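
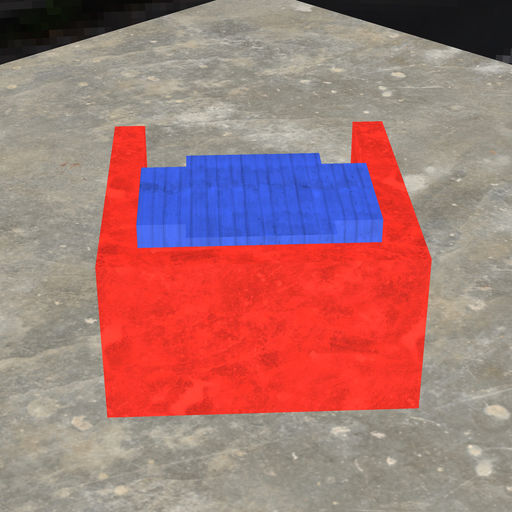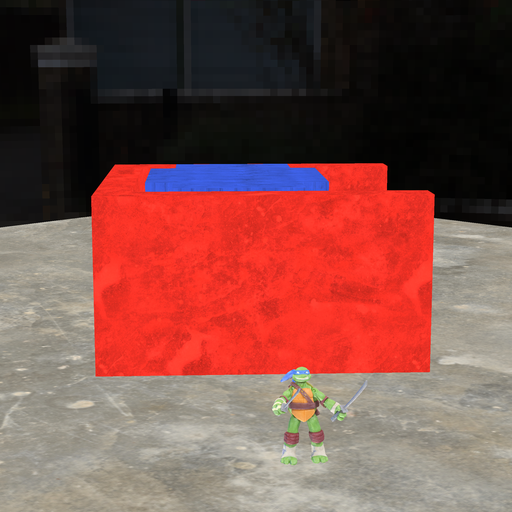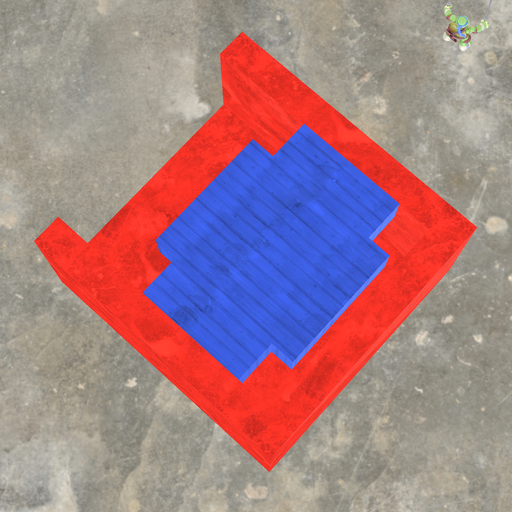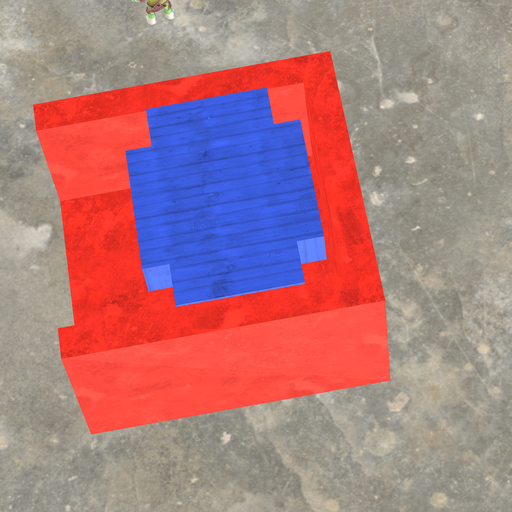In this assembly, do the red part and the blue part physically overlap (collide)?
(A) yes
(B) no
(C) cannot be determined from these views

(B) no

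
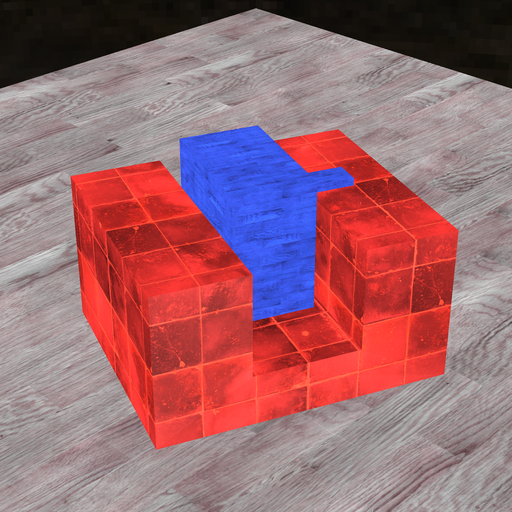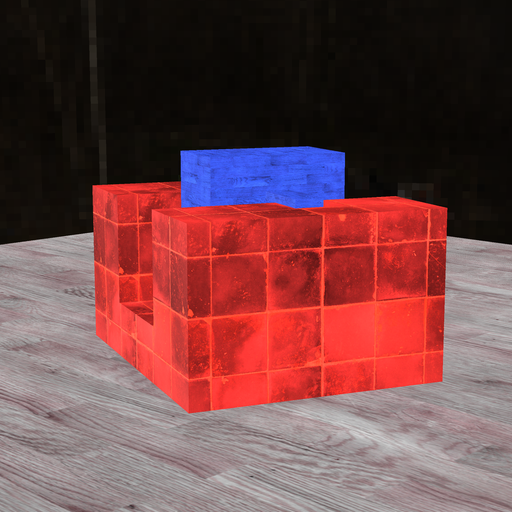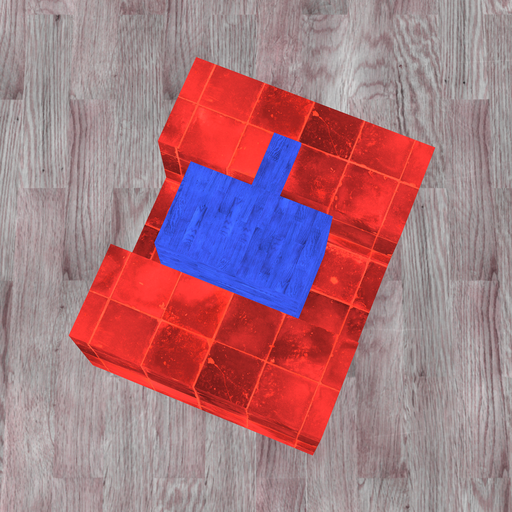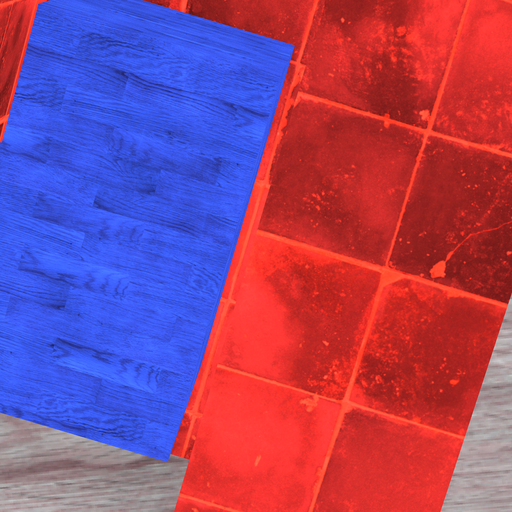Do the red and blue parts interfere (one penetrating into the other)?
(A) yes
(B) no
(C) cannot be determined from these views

(B) no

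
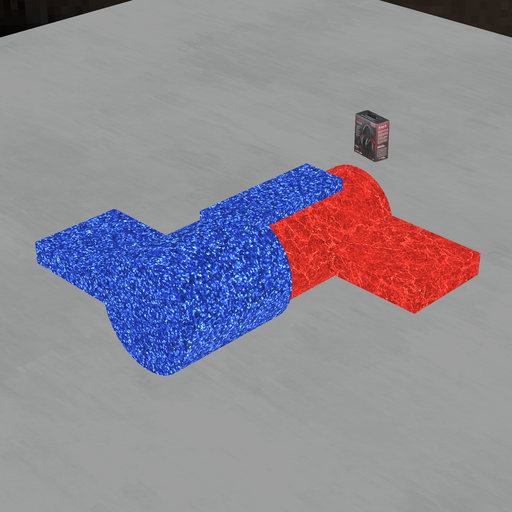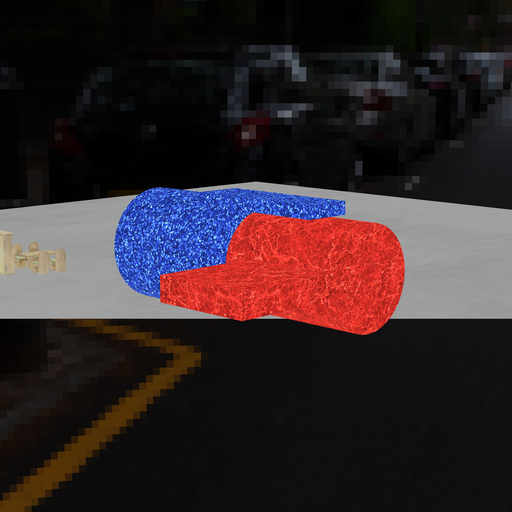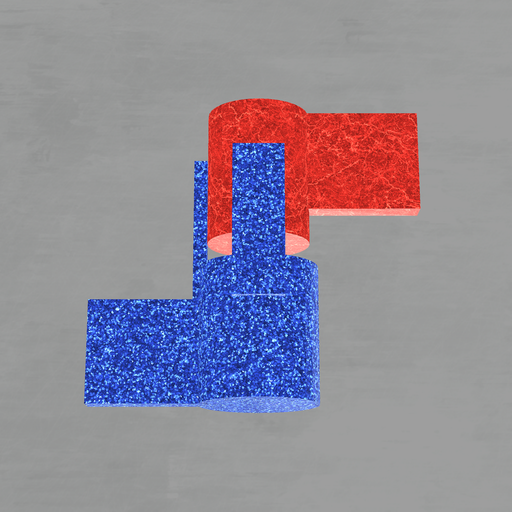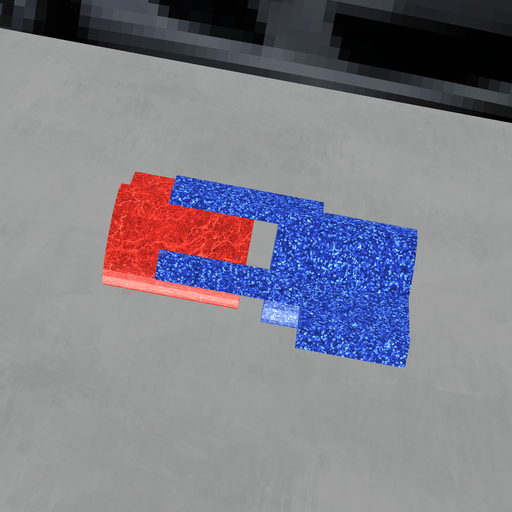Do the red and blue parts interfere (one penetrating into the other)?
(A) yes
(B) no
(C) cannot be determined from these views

(B) no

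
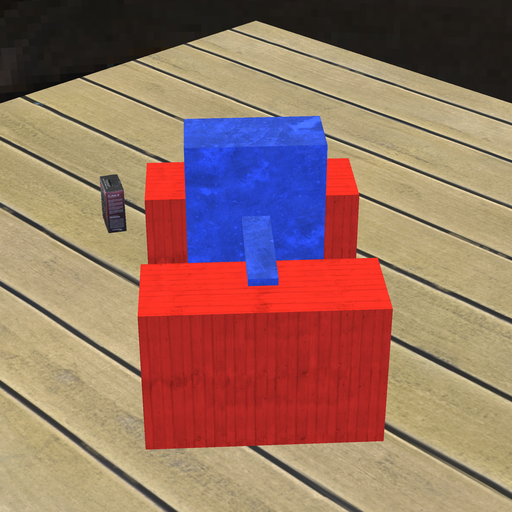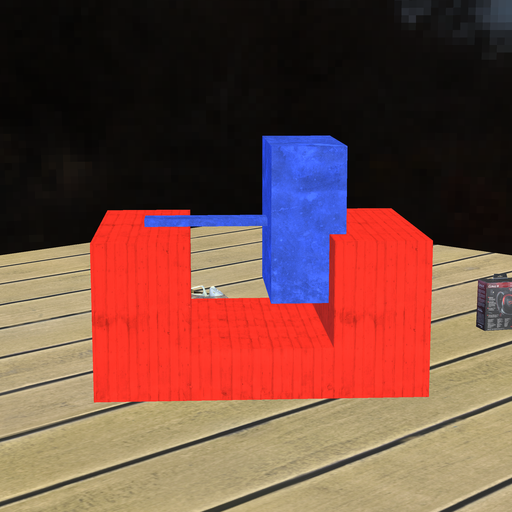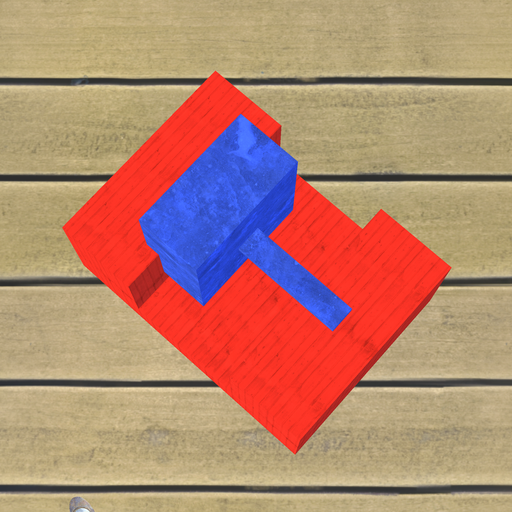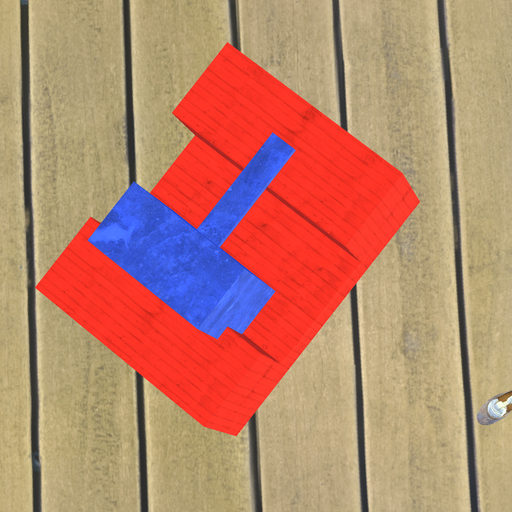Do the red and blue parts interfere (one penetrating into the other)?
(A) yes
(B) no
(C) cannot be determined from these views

(A) yes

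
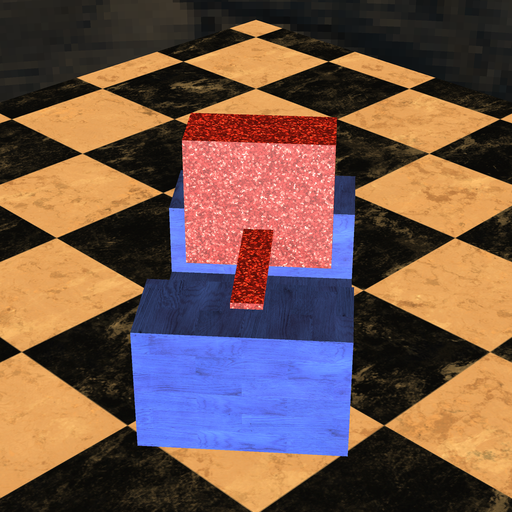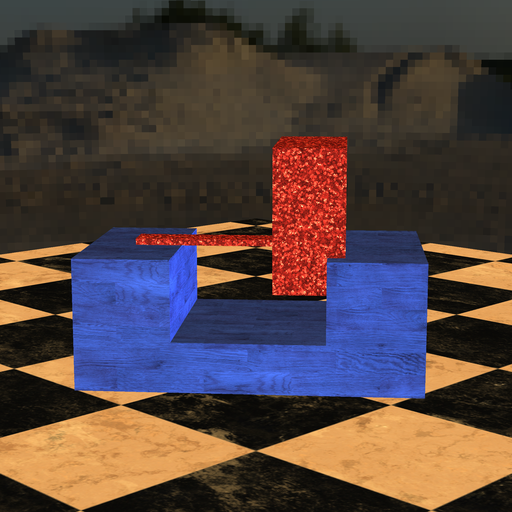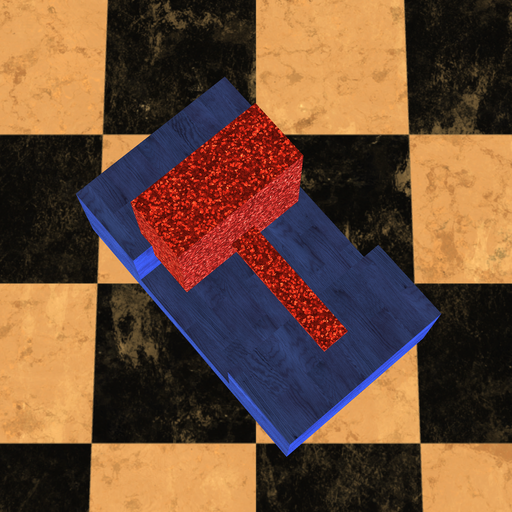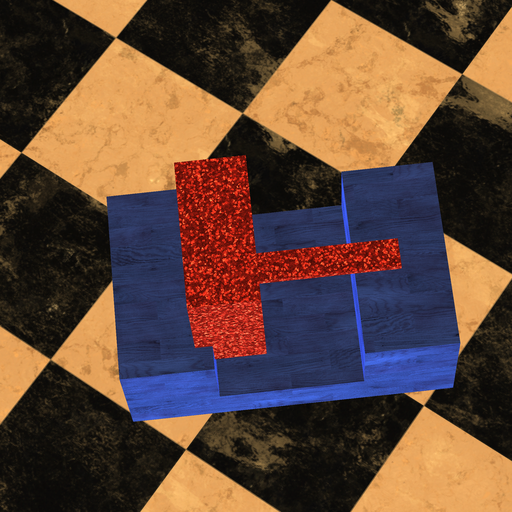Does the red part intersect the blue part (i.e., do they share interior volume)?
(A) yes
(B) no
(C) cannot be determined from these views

(A) yes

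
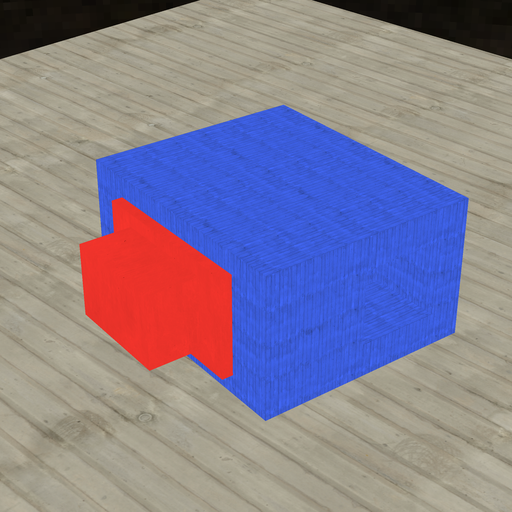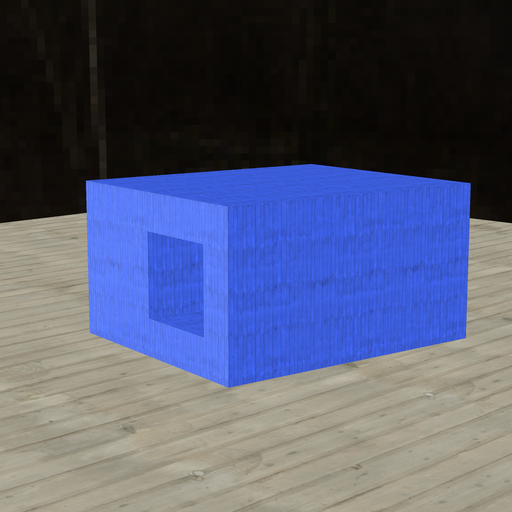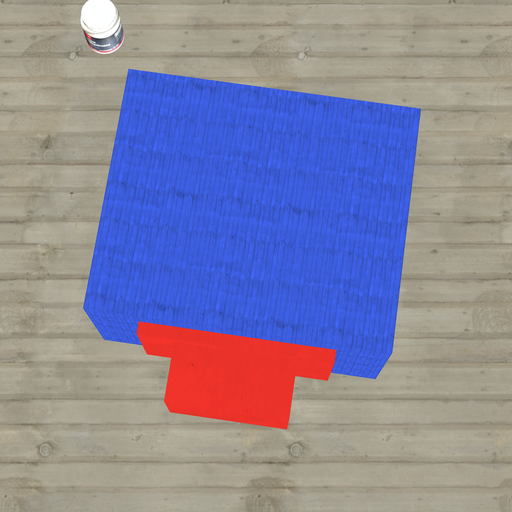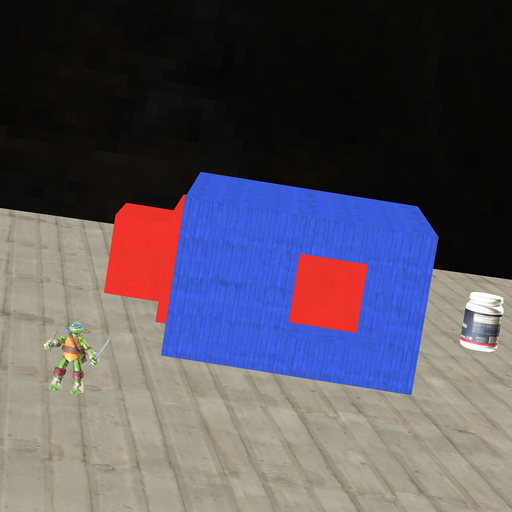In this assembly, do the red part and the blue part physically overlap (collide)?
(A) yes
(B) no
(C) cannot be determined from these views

(A) yes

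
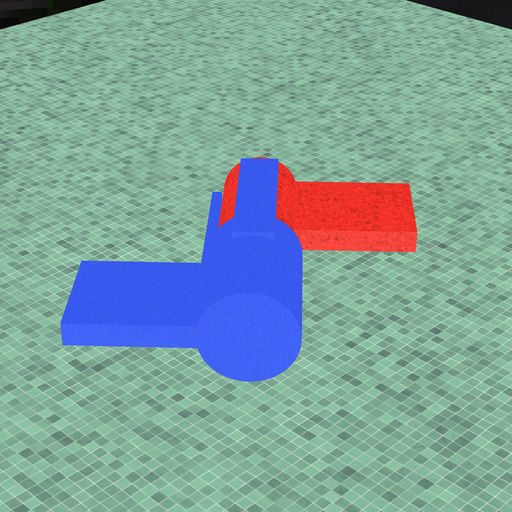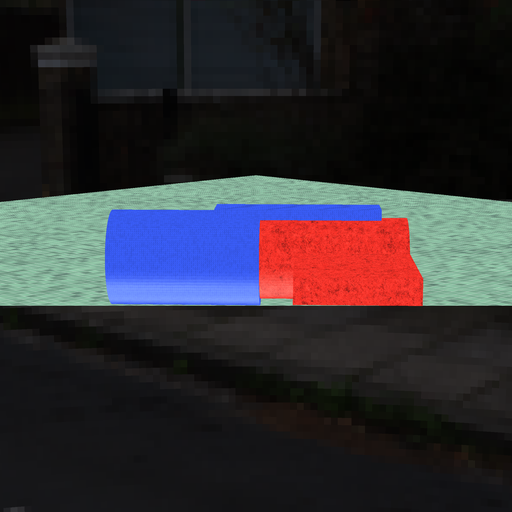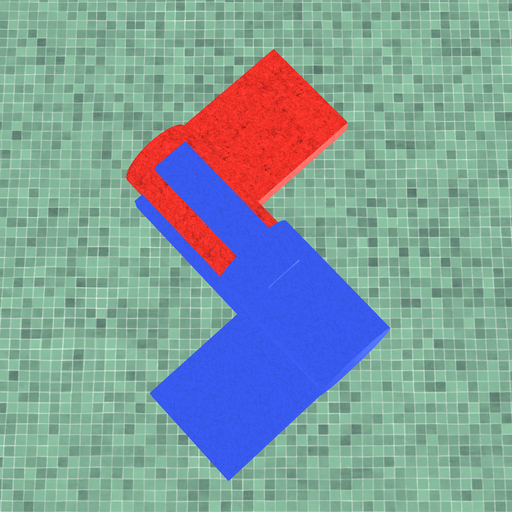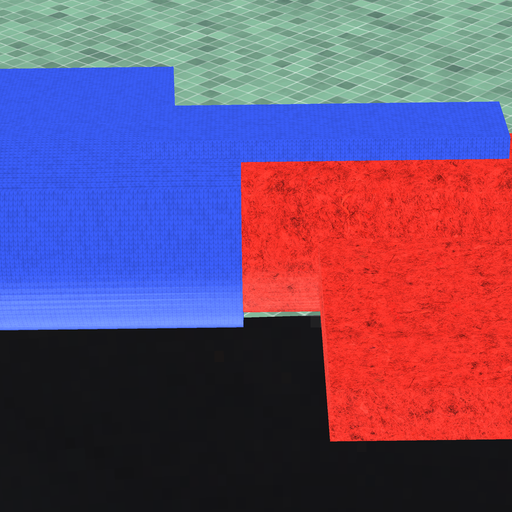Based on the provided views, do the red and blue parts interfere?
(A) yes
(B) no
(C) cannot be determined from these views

(A) yes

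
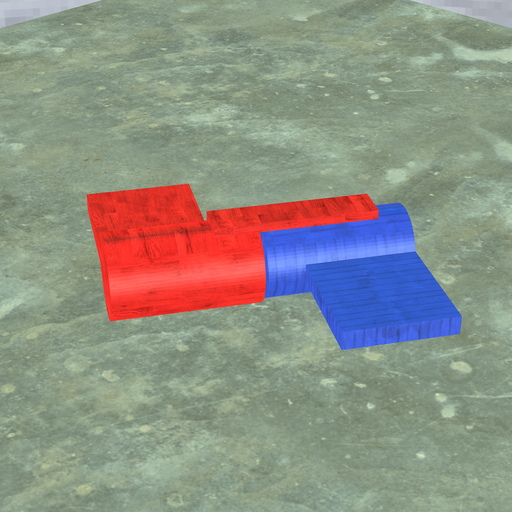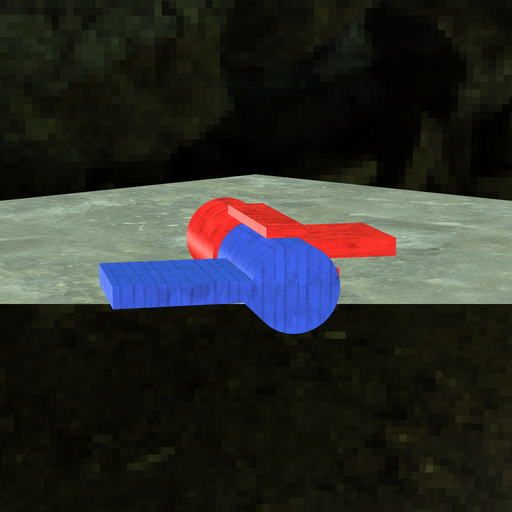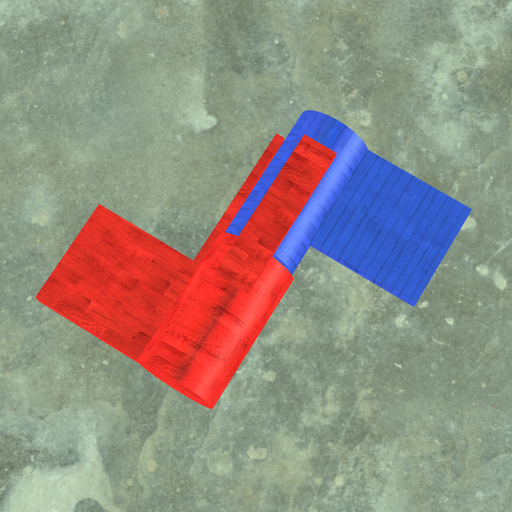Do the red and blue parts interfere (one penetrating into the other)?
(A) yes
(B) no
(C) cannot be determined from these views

(B) no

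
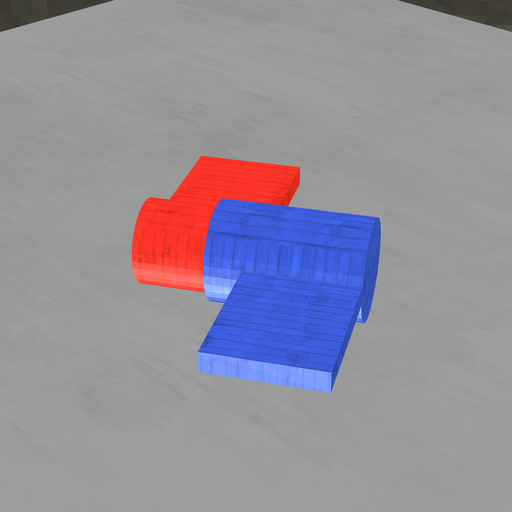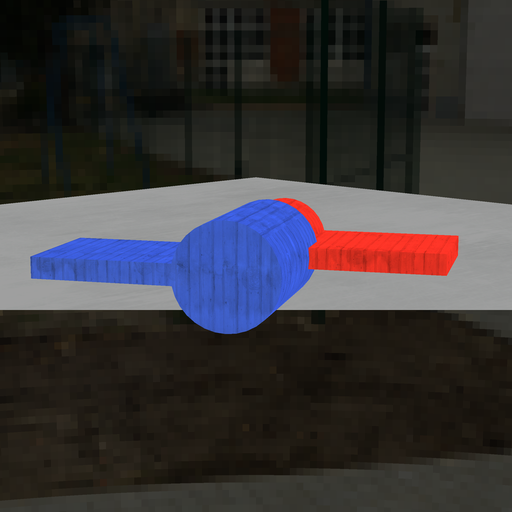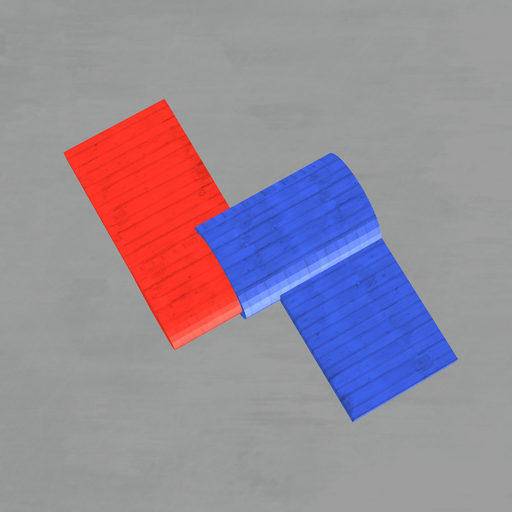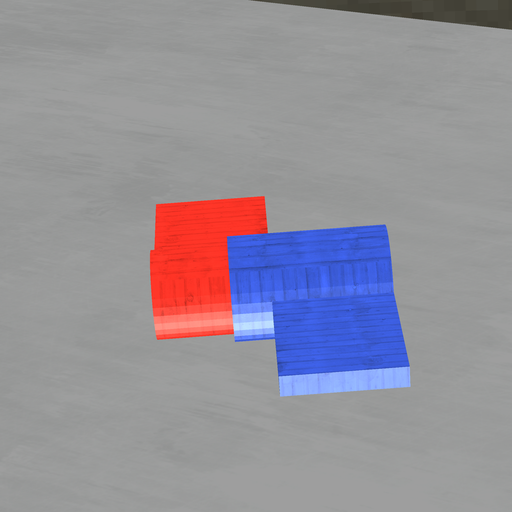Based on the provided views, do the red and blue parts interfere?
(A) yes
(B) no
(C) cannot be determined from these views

(A) yes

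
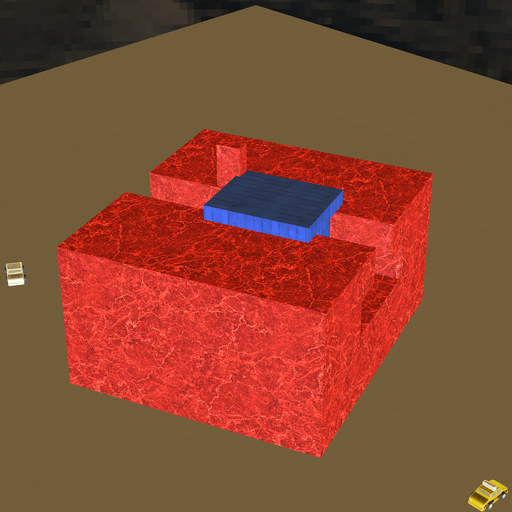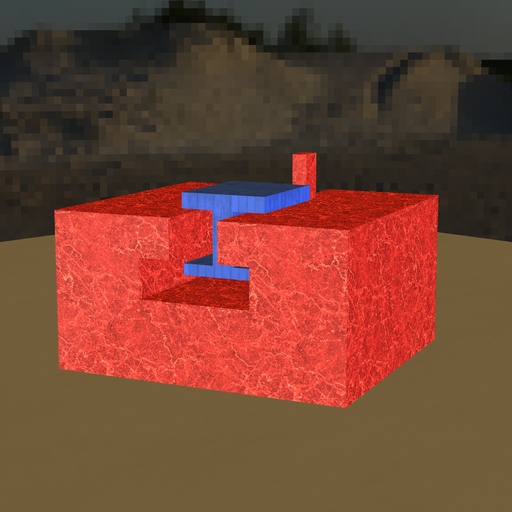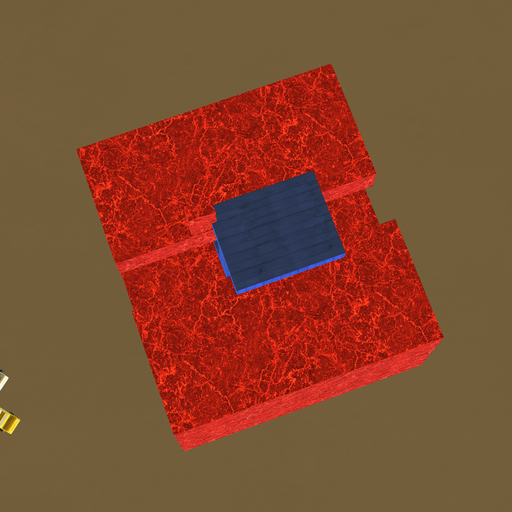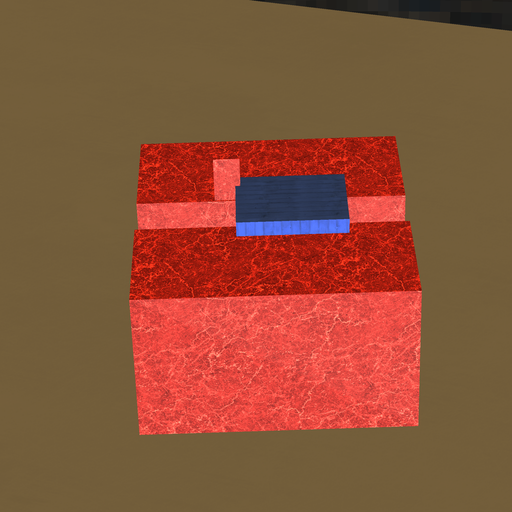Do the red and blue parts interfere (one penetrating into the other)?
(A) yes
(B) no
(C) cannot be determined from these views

(A) yes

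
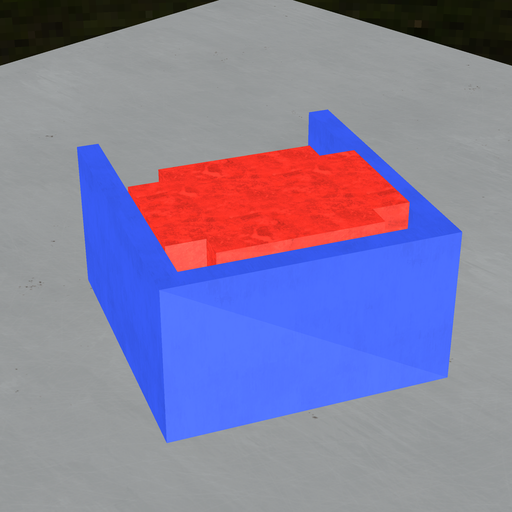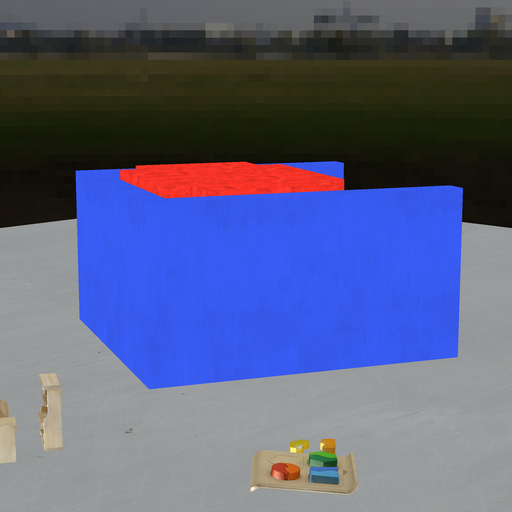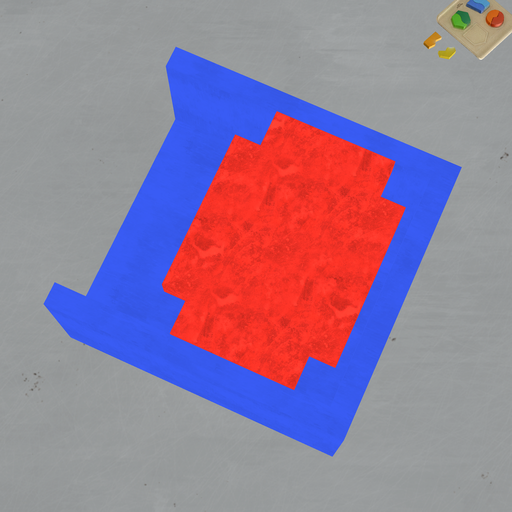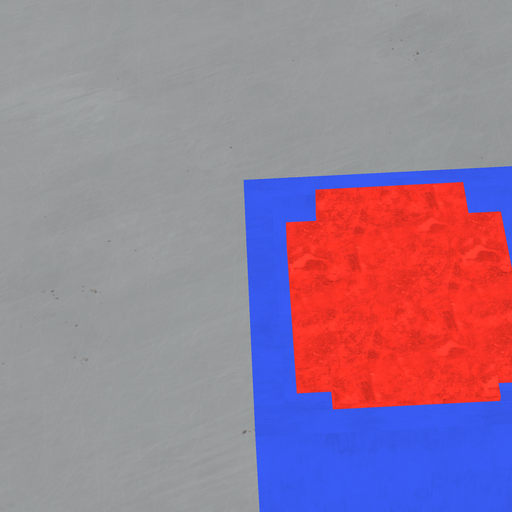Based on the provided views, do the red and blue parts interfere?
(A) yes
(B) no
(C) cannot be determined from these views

(B) no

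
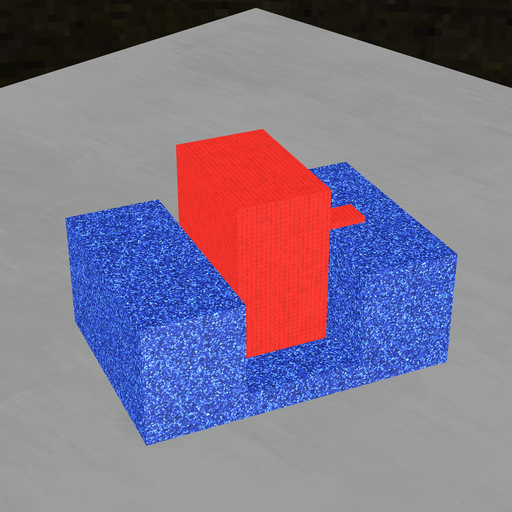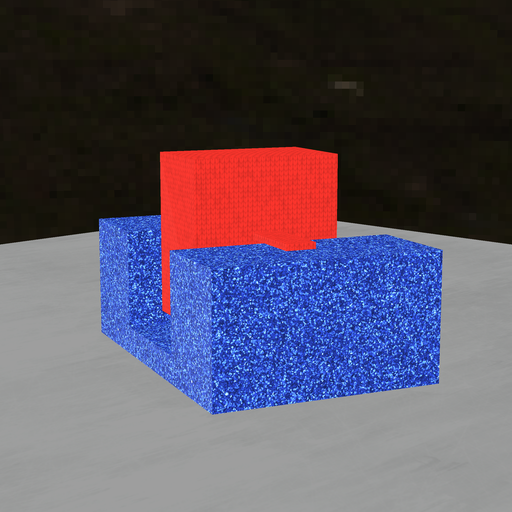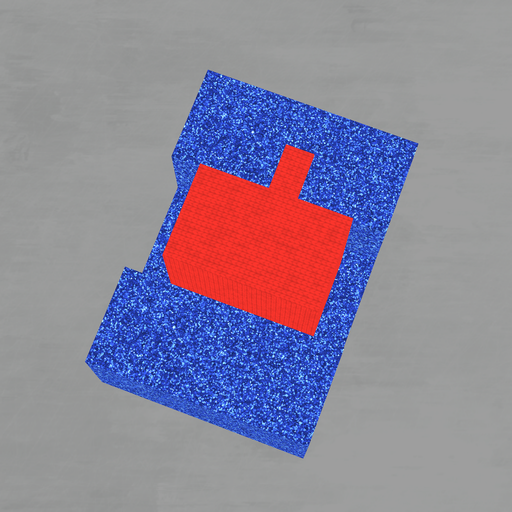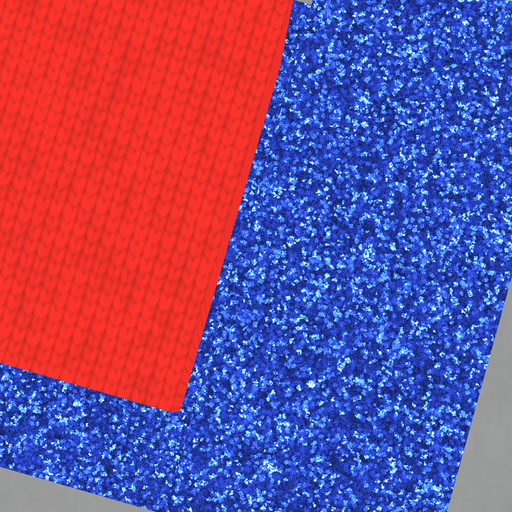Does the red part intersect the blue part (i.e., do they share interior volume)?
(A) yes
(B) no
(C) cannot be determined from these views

(B) no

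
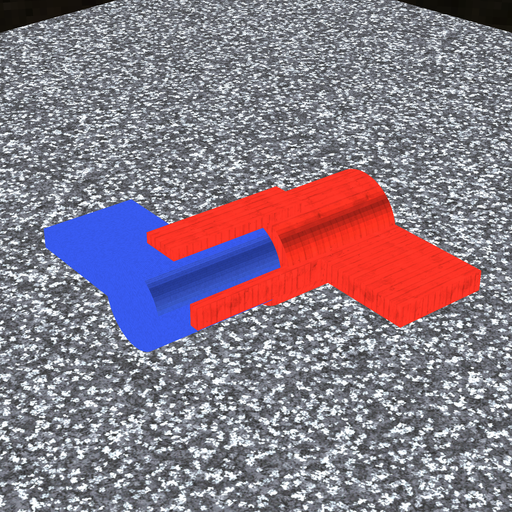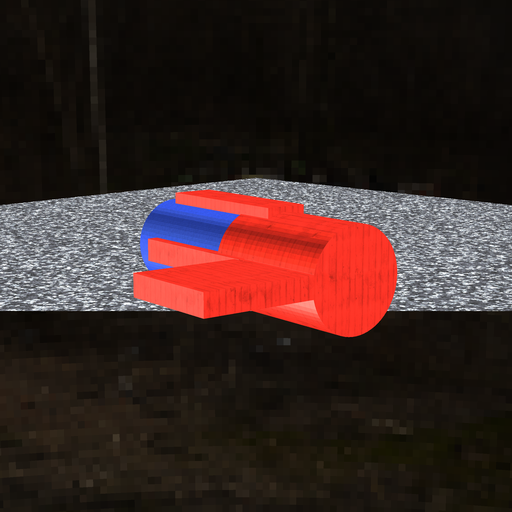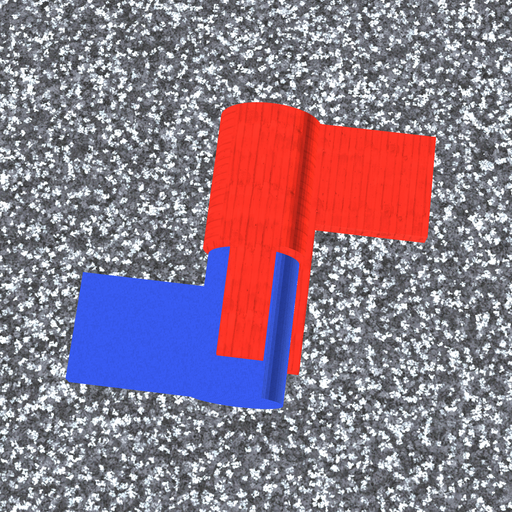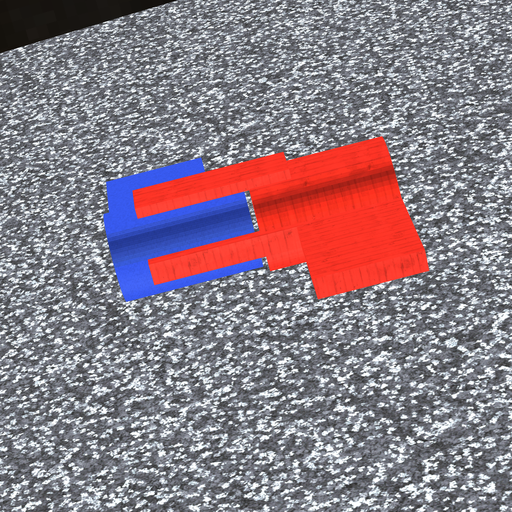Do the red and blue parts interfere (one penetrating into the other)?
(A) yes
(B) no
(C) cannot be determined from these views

(B) no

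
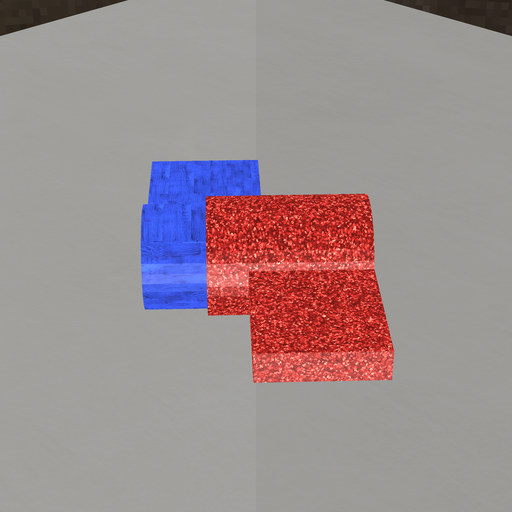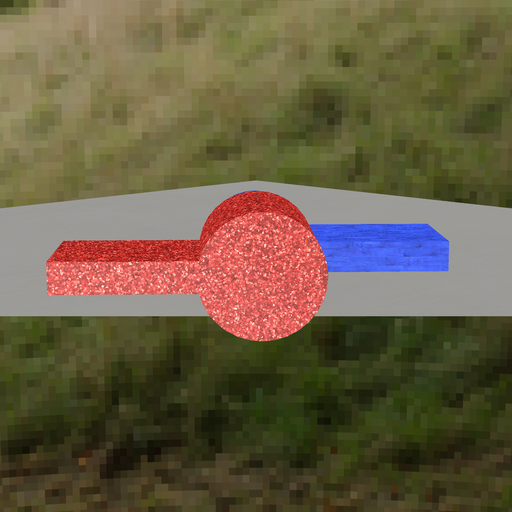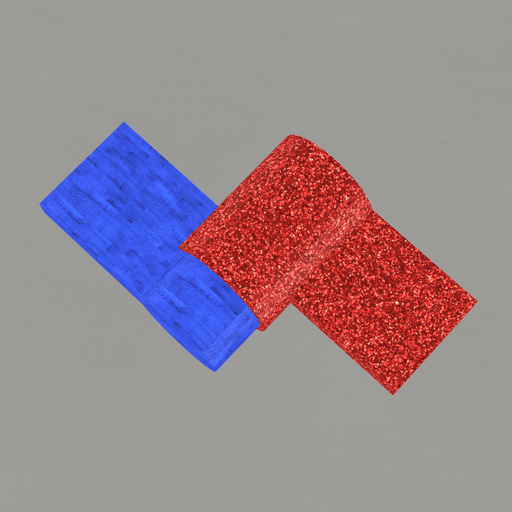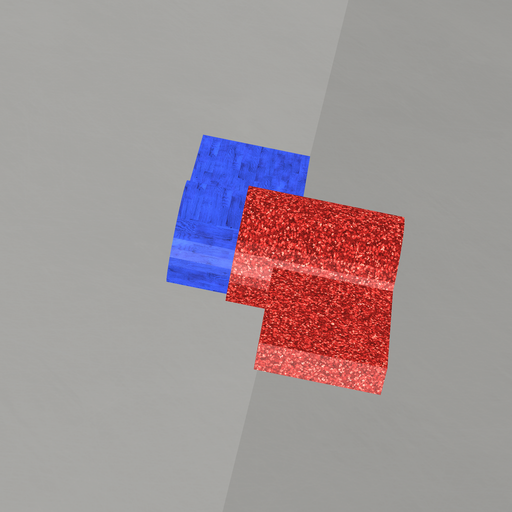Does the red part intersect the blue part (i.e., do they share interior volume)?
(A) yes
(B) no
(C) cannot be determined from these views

(A) yes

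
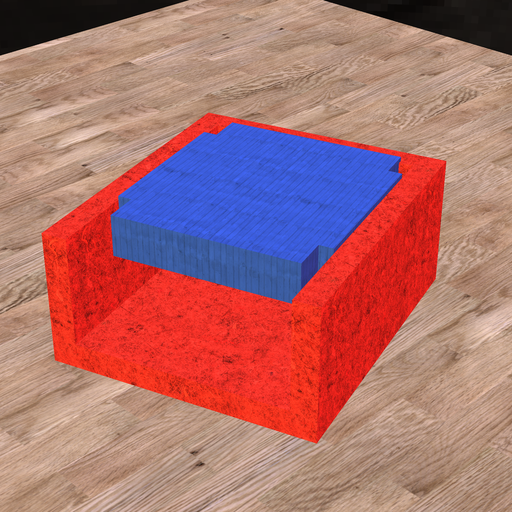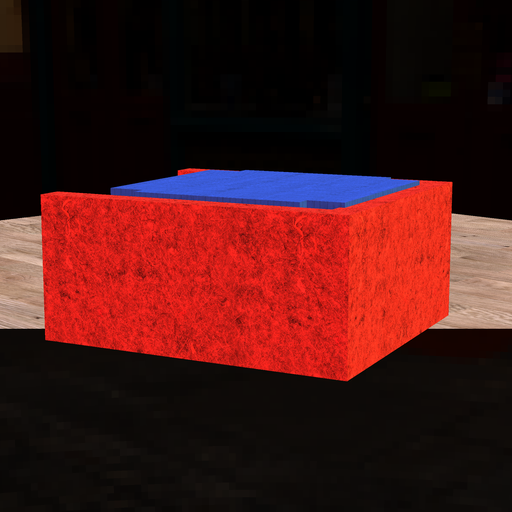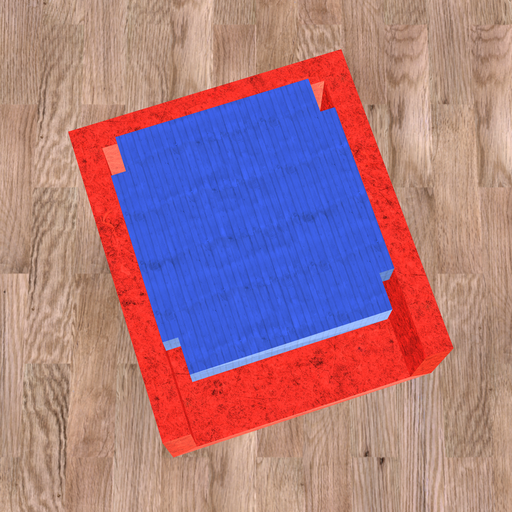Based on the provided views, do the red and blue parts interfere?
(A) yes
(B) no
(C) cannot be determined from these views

(A) yes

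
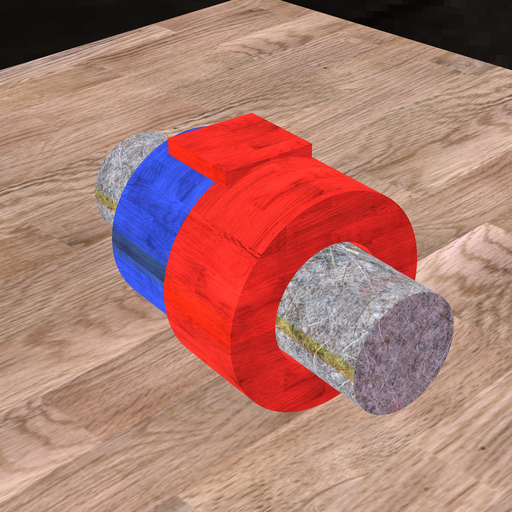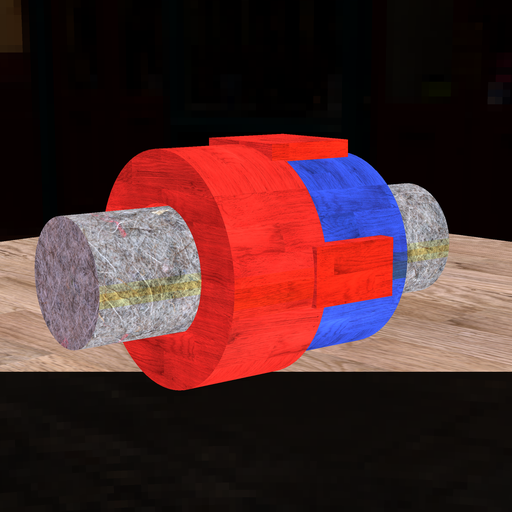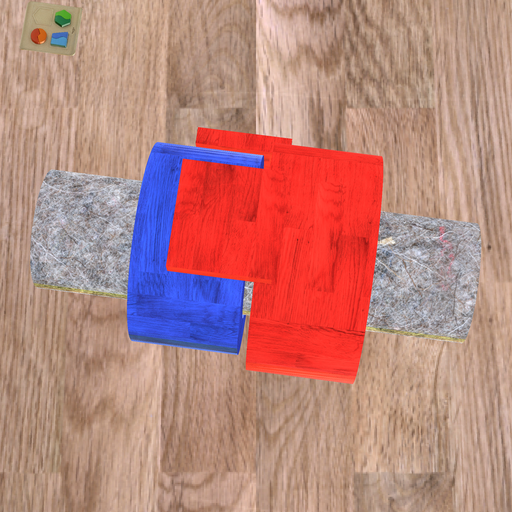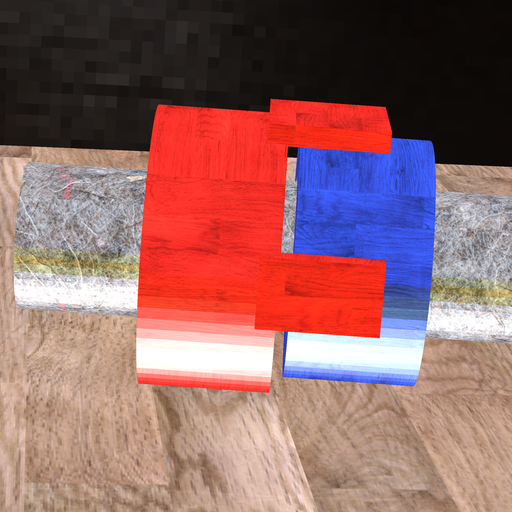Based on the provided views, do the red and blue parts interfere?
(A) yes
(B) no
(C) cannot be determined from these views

(B) no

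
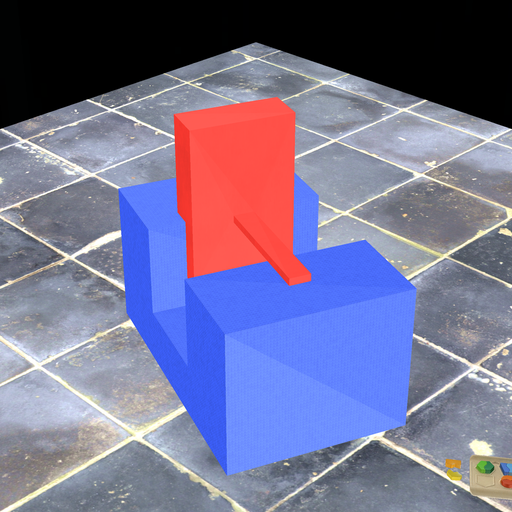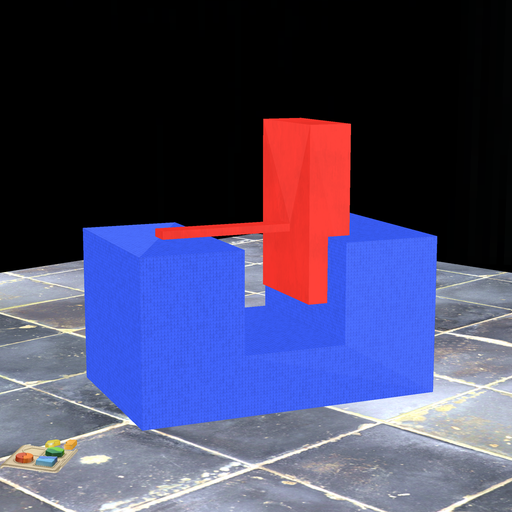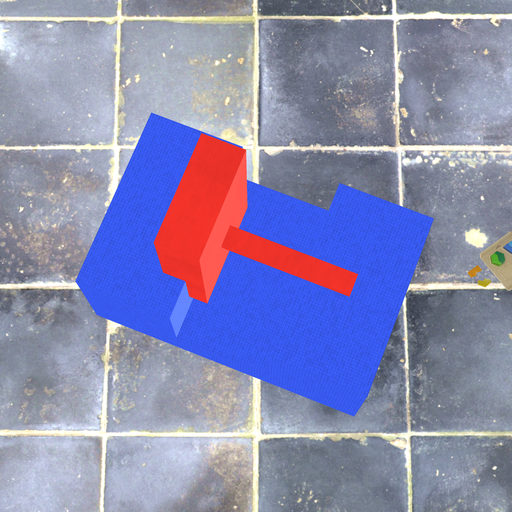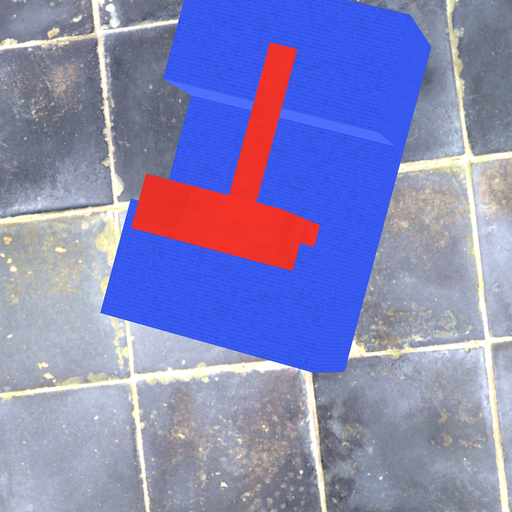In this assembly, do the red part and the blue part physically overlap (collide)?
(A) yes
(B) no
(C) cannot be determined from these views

(A) yes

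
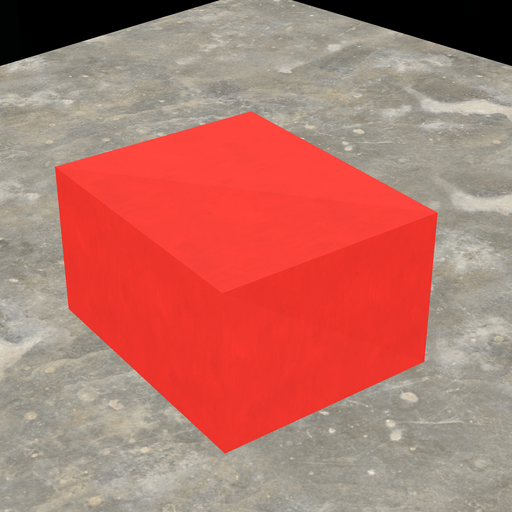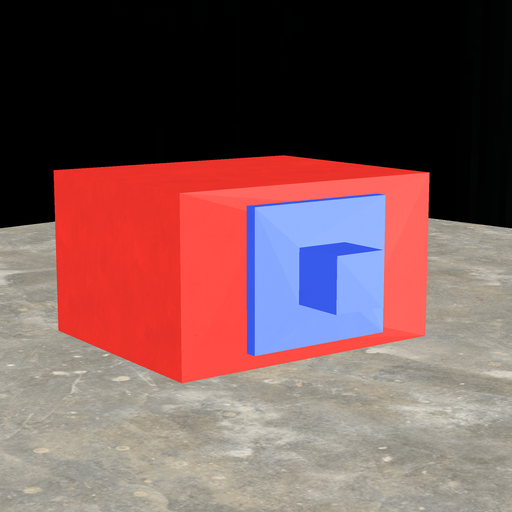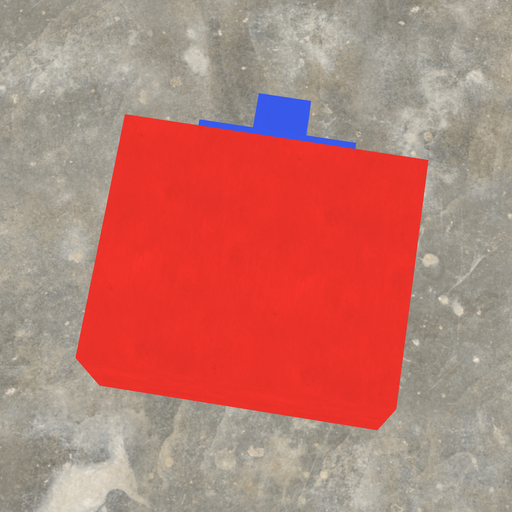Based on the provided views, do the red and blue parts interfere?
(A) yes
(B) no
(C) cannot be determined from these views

(C) cannot be determined from these views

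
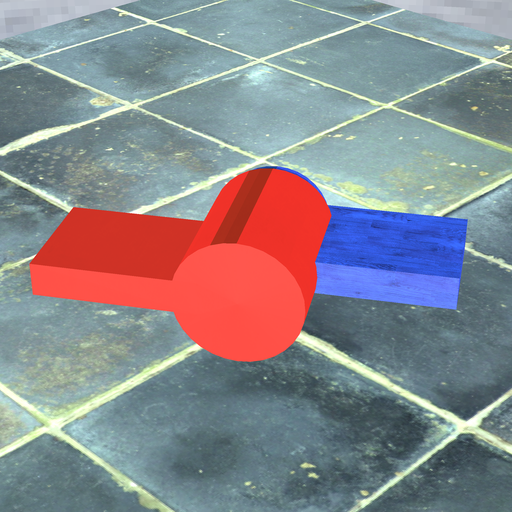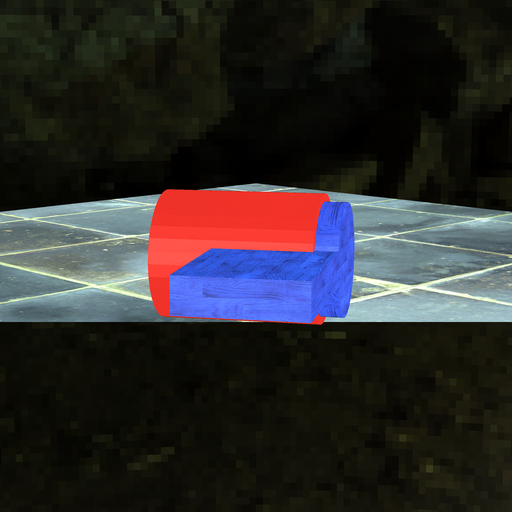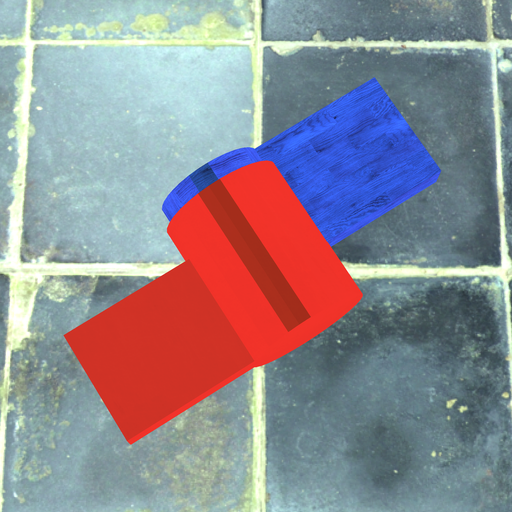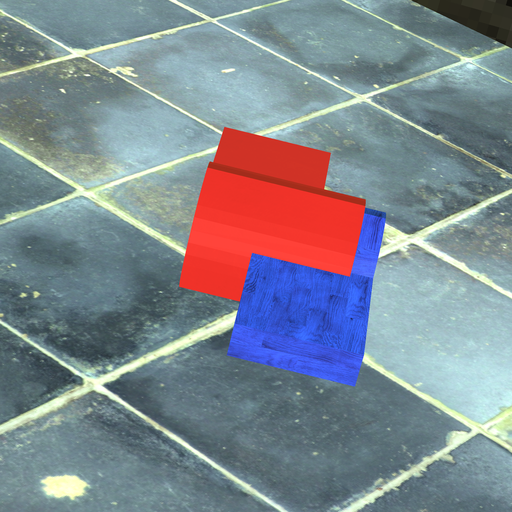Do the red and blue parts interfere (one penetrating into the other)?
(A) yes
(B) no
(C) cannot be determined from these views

(A) yes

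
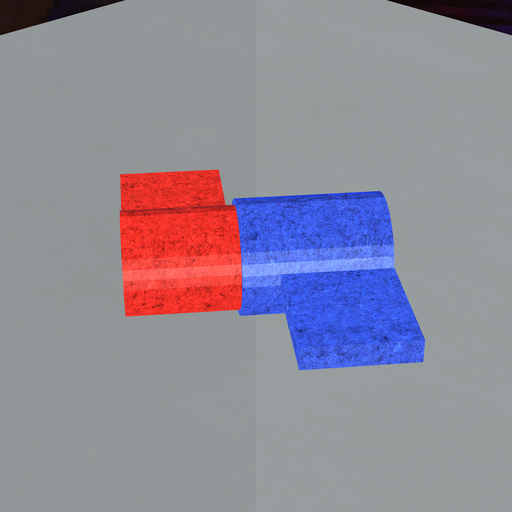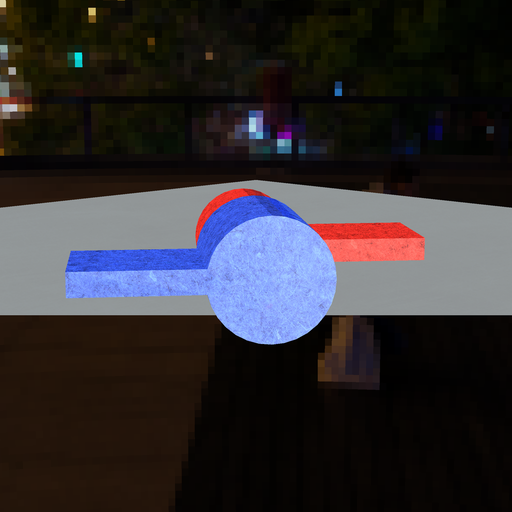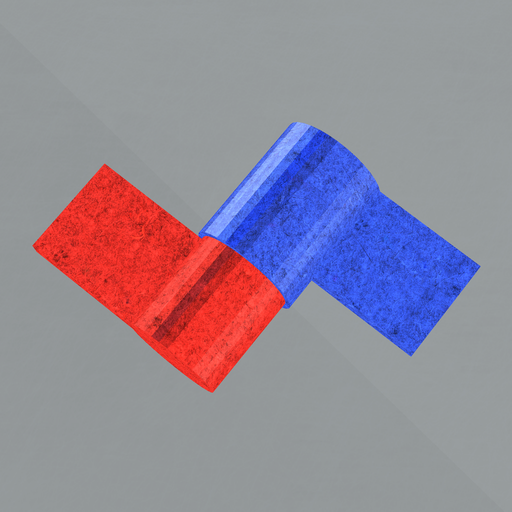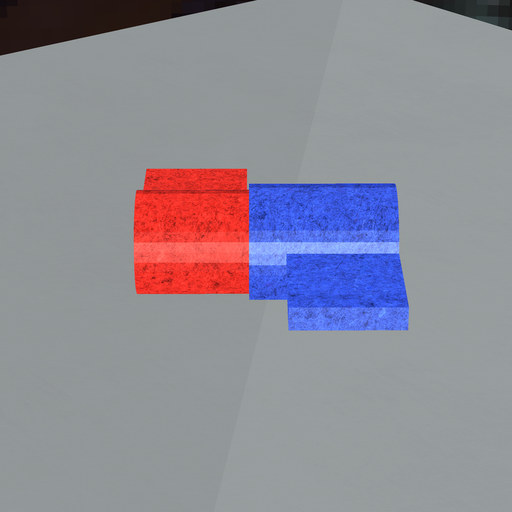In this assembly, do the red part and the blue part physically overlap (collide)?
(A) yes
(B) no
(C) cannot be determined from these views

(A) yes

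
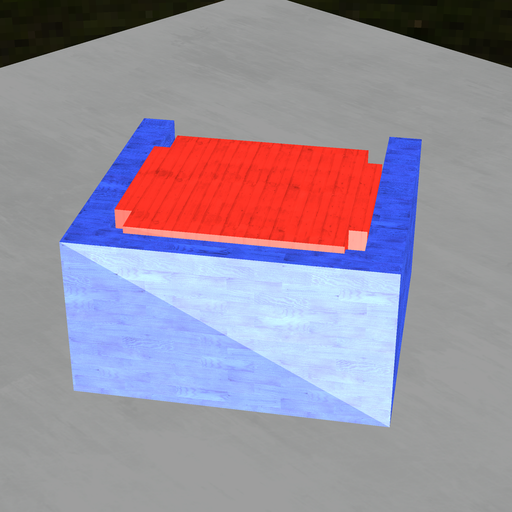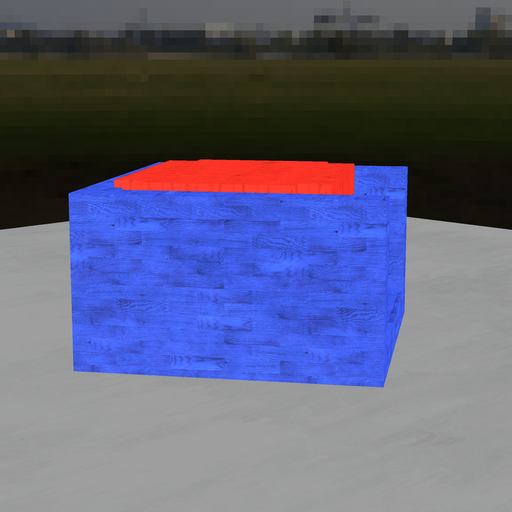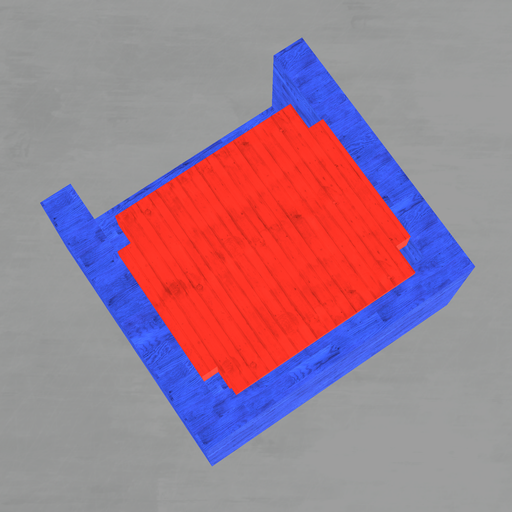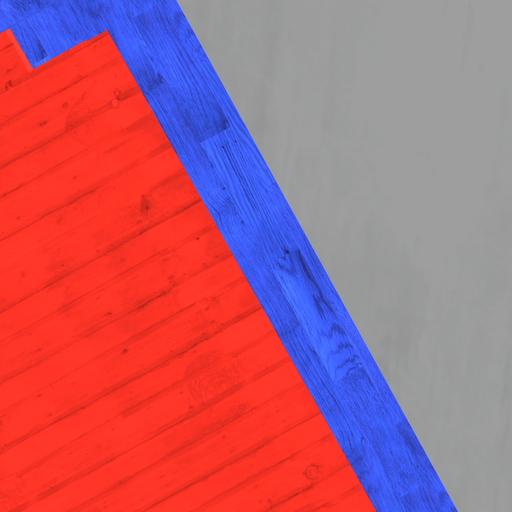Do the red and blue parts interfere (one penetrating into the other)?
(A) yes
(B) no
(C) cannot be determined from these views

(A) yes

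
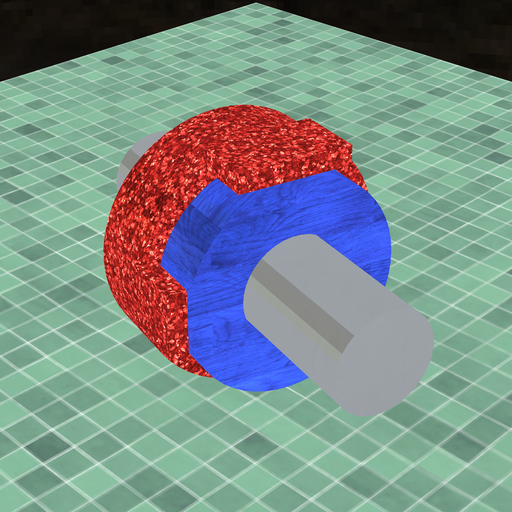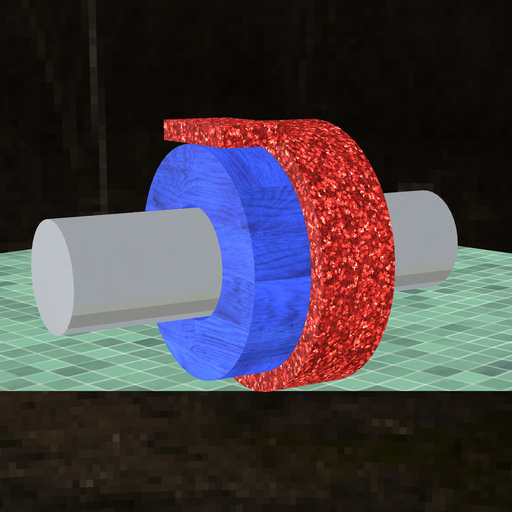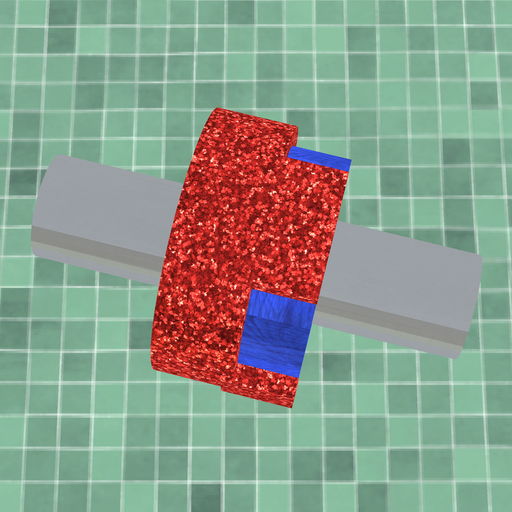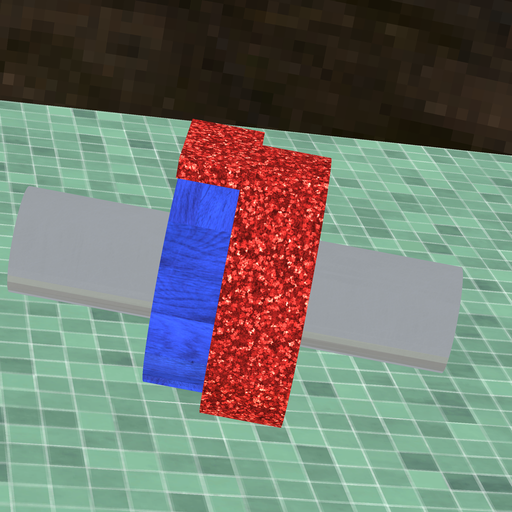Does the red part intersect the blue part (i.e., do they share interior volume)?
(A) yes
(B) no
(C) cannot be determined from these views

(A) yes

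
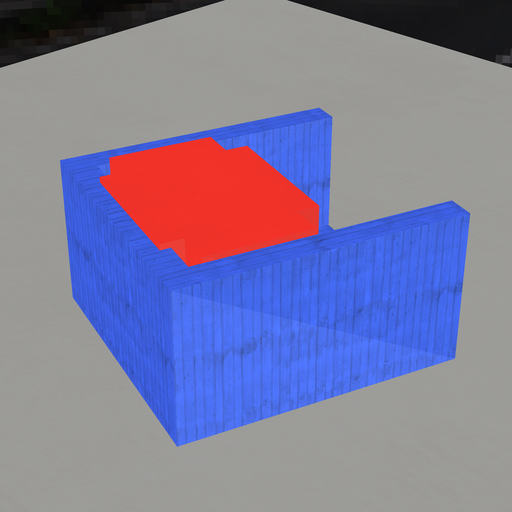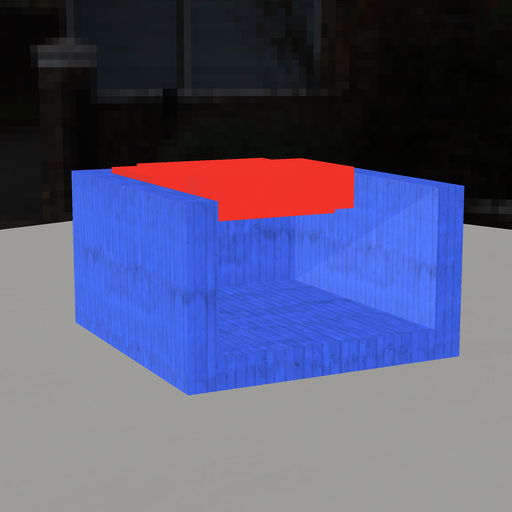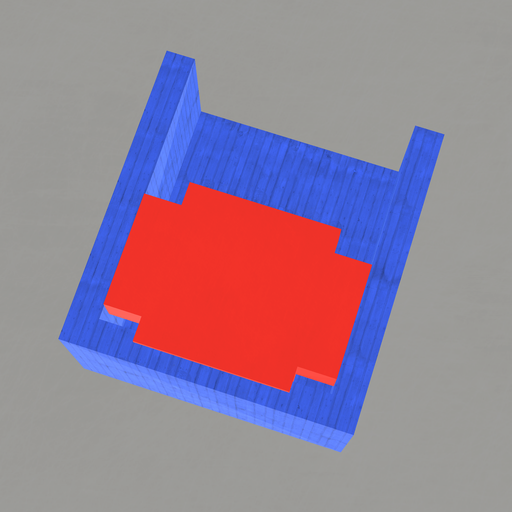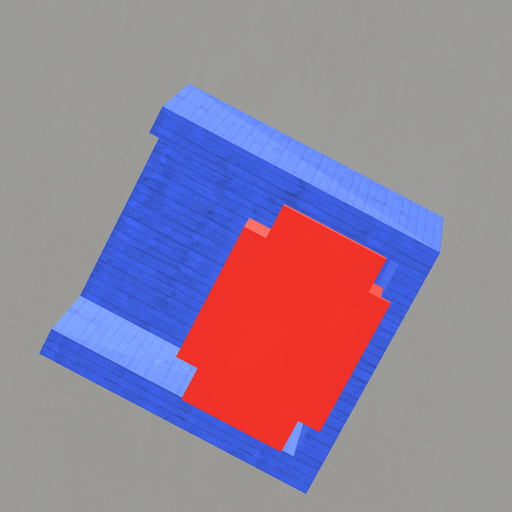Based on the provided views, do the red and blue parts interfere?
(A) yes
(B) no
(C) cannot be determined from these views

(A) yes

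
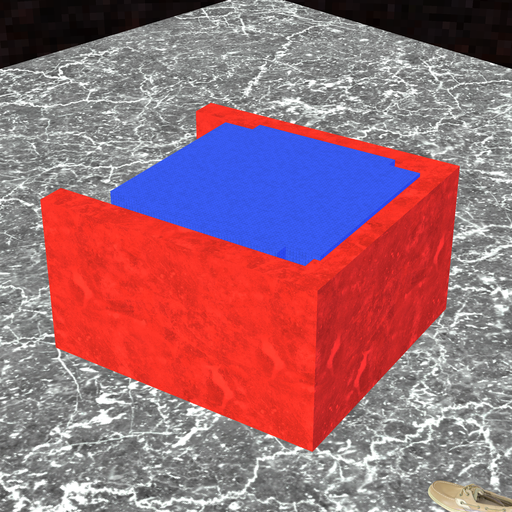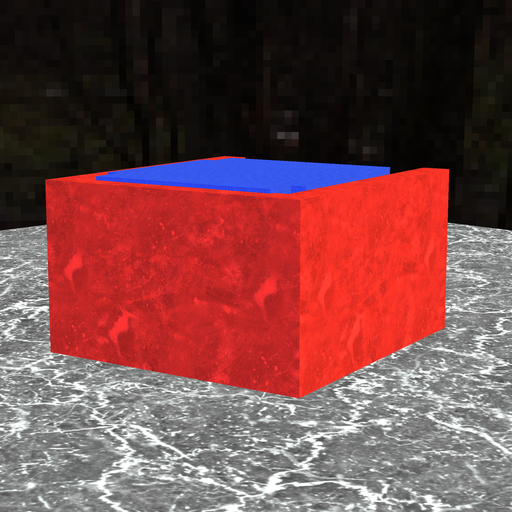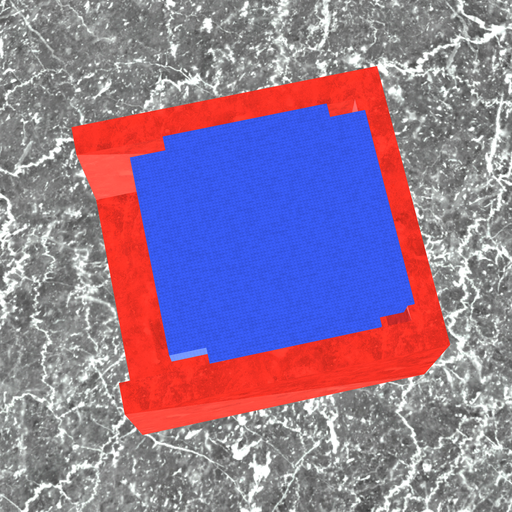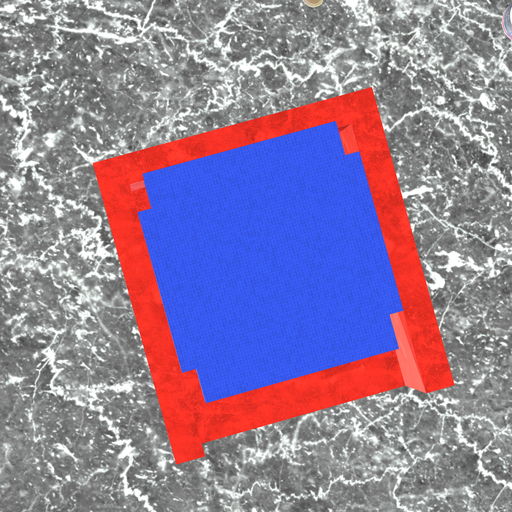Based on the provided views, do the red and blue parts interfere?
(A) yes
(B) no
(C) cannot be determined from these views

(A) yes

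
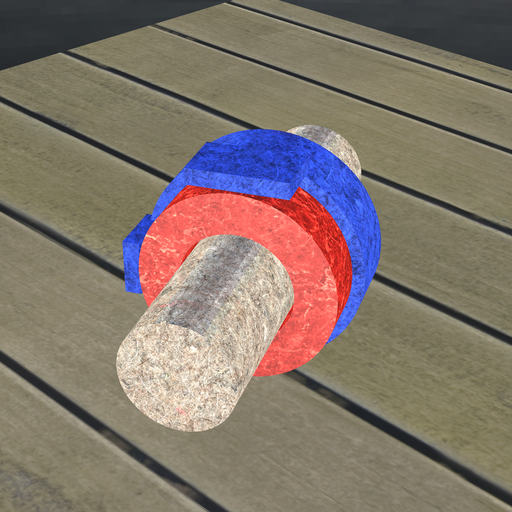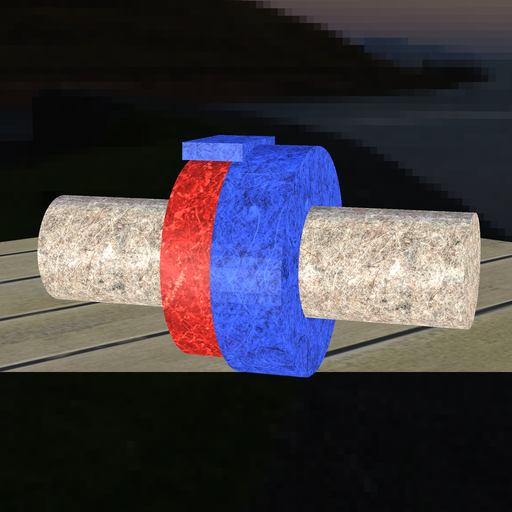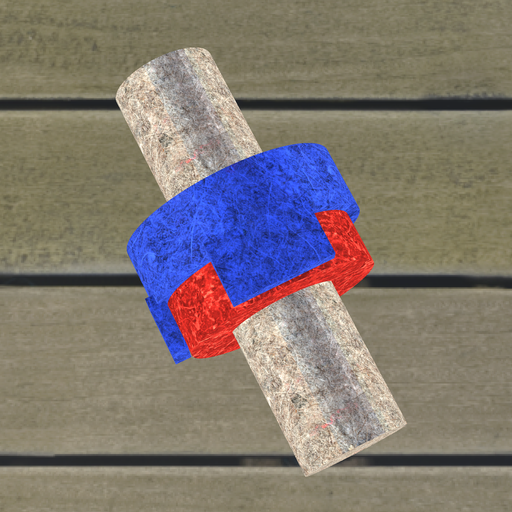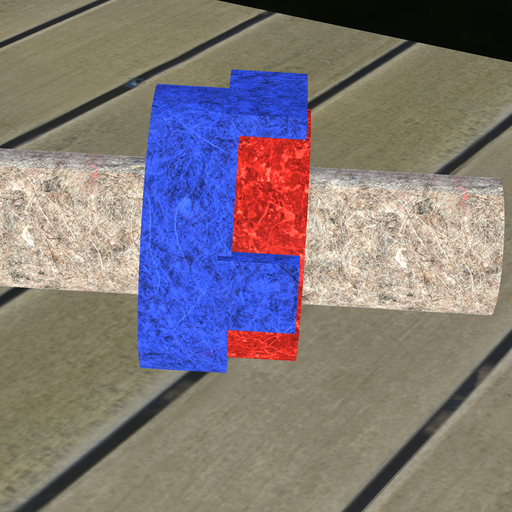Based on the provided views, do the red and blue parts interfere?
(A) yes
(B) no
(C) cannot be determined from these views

(A) yes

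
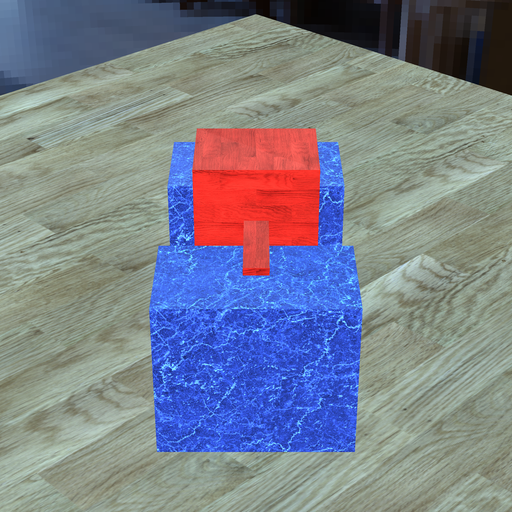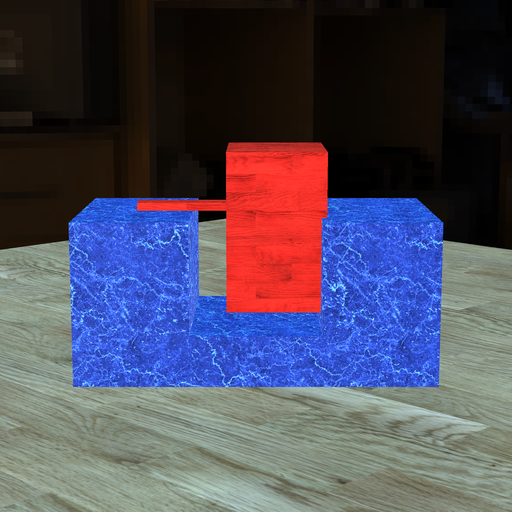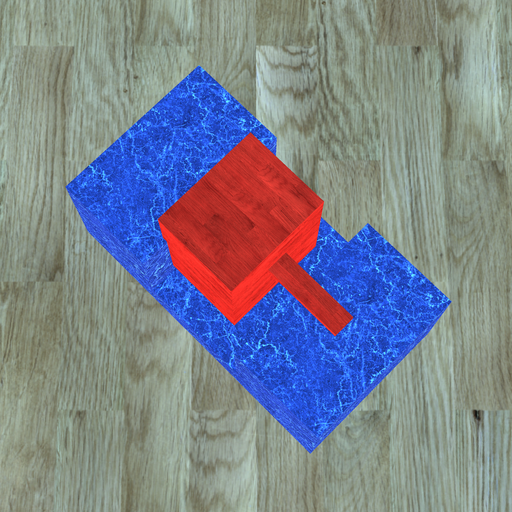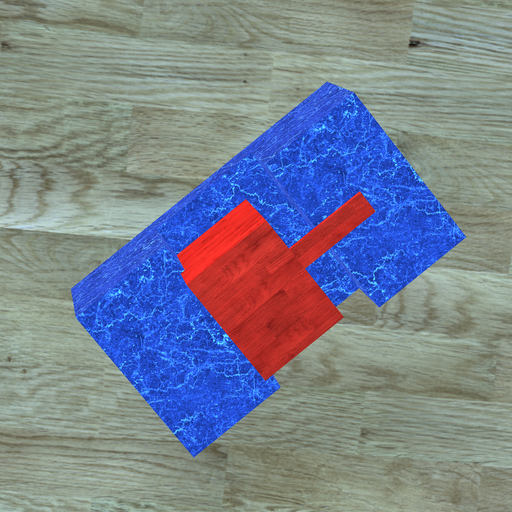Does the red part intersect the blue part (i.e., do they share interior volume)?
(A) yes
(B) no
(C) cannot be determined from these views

(A) yes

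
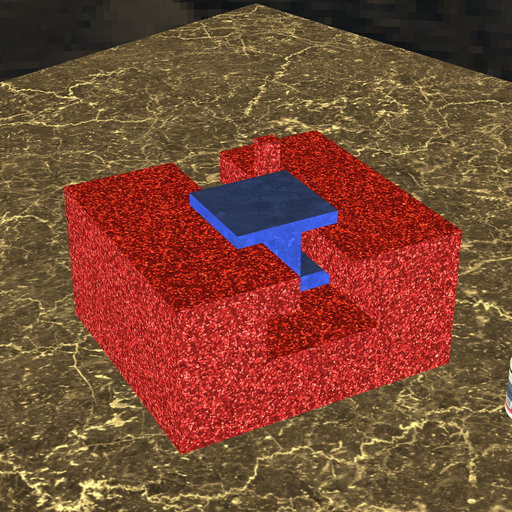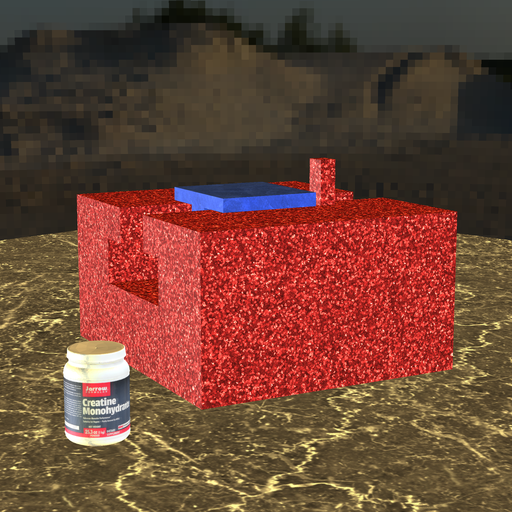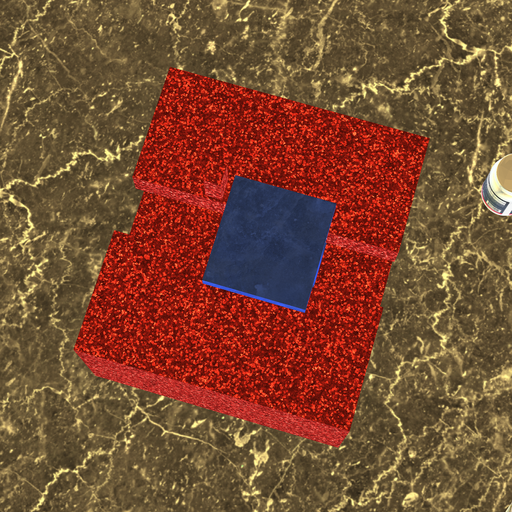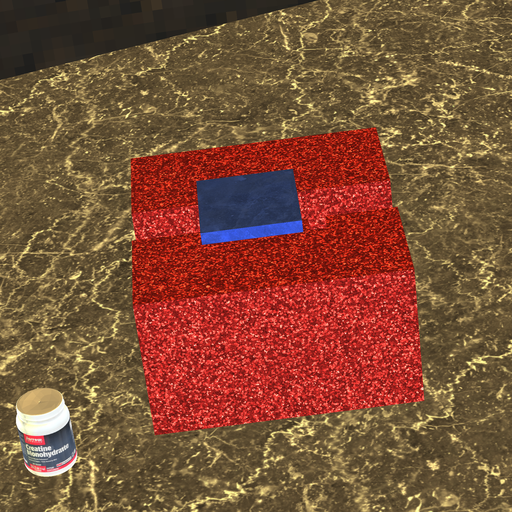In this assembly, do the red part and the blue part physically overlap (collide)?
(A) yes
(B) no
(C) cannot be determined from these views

(B) no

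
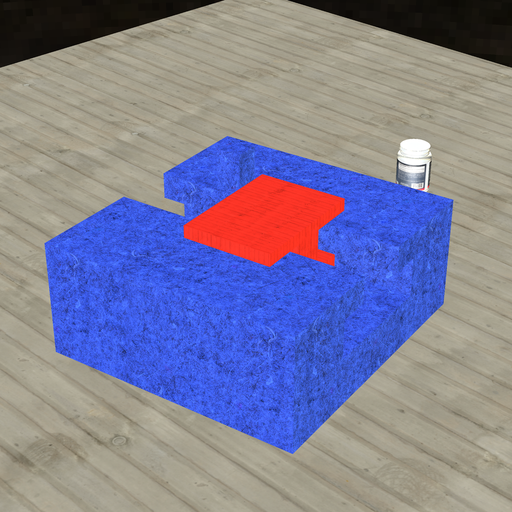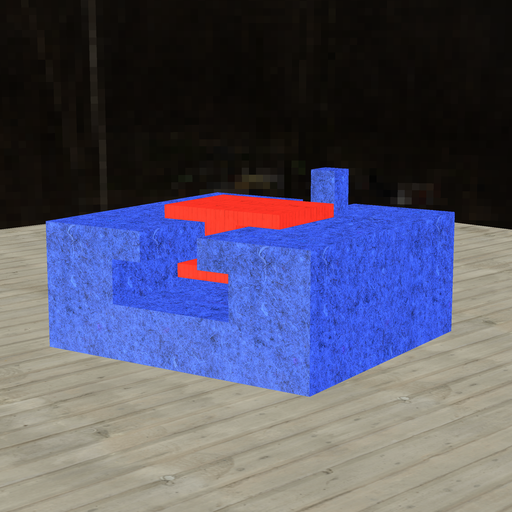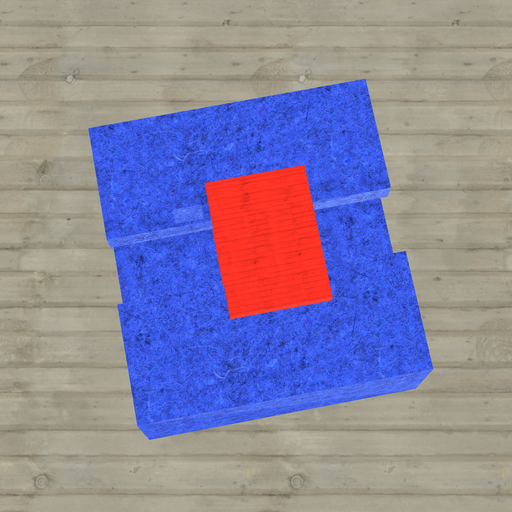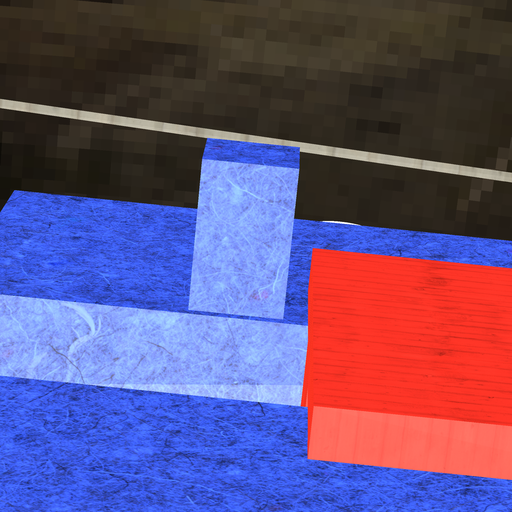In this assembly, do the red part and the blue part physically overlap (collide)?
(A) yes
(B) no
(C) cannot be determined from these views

(B) no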